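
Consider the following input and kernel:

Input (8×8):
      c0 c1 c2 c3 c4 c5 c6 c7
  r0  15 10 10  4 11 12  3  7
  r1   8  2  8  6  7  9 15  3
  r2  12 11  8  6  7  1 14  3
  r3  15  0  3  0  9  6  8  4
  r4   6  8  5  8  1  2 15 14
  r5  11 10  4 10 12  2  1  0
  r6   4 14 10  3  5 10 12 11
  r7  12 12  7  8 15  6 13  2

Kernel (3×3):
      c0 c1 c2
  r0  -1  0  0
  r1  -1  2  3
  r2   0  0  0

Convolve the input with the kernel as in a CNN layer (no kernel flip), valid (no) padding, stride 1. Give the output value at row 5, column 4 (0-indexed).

39

The receptive field on the input at this output position is [12 2 1 / 5 10 12 / 15 6 13]. Elementwise product with the kernel and sum: 12·-1 + 5·-1 + 10·2 + 12·3.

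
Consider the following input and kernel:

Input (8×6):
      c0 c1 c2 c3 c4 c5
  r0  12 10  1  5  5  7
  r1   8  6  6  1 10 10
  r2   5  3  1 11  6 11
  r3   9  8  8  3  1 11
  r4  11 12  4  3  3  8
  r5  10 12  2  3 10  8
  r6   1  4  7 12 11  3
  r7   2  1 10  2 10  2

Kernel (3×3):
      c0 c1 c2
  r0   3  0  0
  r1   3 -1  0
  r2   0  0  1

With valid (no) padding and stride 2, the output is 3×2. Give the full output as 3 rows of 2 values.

Output[0,0]: The receptive field on the input at this output position is [12 10 1 / 8 6 6 / 5 3 1]. Elementwise product with the kernel and sum: 12·3 + 8·3 + 6·-1 + 1·1.
Output[0,1]: The receptive field on the input at this output position is [1 5 5 / 6 1 10 / 1 11 6]. Elementwise product with the kernel and sum: 1·3 + 6·3 + 1·-1 + 6·1.

55 26
38 27
58 26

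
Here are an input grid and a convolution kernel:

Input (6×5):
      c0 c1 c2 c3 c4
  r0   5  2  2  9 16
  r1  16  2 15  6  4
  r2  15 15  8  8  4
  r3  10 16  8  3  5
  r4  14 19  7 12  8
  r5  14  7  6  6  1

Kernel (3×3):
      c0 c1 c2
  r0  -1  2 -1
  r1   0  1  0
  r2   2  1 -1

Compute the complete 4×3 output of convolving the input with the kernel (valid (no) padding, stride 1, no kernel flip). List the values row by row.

Output[0,0]: The receptive field on the input at this output position is [5 2 2 / 16 2 15 / 15 15 8]. Elementwise product with the kernel and sum: 5·-1 + 2·2 + 2·-1 + 2·1 + 15·2 + 15·1 + 8·-1.
Output[0,1]: The receptive field on the input at this output position is [2 2 9 / 2 15 6 / 15 8 8]. Elementwise product with the kernel and sum: 2·-1 + 2·2 + 9·-1 + 15·1 + 15·2 + 8·1 + 8·-1.

36 38 26
16 67 15
63 34 25
62 18 22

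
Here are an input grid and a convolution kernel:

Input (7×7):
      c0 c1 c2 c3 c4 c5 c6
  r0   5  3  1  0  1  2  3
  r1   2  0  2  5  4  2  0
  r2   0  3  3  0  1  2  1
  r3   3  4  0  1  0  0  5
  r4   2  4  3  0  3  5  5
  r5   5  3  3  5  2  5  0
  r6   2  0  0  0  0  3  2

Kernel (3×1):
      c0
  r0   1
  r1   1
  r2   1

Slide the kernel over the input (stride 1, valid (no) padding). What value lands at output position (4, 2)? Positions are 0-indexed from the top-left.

6

The receptive field on the input at this output position is [3 / 3 / 0]. Elementwise product with the kernel and sum: 3·1 + 3·1 + 0·1.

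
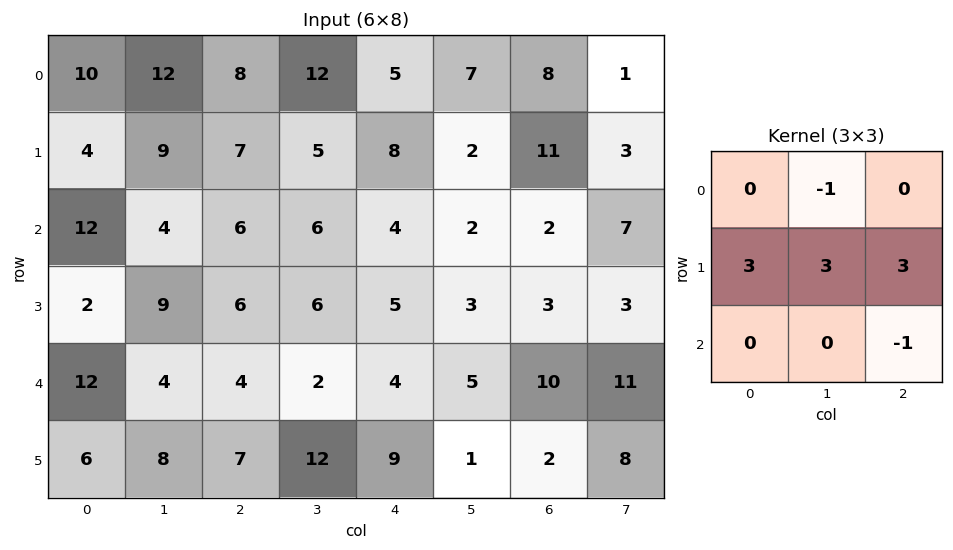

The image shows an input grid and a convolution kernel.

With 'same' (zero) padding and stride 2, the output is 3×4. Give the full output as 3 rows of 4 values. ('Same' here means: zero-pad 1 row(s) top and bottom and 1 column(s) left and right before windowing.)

Output[0,0]: The receptive field on the zero-padded input at this output position is [0 0 0 / 0 10 12 / 0 4 9]. Elementwise product with the kernel and sum: 0·-1 + 0·3 + 10·3 + 12·3 + 9·-1.

57 91 70 45
35 35 25 19
38 12 27 67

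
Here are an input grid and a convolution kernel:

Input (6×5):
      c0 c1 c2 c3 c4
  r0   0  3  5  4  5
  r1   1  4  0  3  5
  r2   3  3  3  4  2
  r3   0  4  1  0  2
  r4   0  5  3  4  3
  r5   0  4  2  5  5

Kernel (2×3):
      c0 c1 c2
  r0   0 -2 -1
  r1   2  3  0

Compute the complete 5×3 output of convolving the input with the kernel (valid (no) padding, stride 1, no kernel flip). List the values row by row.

Output[0,0]: The receptive field on the input at this output position is [0 3 5 / 1 4 0]. Elementwise product with the kernel and sum: 3·-2 + 5·-1 + 1·2 + 4·3.

3 -6 -4
7 12 7
3 1 -8
6 17 16
-1 4 8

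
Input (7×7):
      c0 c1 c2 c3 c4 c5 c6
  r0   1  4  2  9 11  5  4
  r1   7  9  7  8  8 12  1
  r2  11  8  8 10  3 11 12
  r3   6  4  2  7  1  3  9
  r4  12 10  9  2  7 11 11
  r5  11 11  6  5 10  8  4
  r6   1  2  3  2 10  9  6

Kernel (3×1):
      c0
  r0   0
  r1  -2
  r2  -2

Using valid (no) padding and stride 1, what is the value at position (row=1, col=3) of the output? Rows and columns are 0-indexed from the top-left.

The receptive field on the input at this output position is [8 / 10 / 7]. Elementwise product with the kernel and sum: 10·-2 + 7·-2.

-34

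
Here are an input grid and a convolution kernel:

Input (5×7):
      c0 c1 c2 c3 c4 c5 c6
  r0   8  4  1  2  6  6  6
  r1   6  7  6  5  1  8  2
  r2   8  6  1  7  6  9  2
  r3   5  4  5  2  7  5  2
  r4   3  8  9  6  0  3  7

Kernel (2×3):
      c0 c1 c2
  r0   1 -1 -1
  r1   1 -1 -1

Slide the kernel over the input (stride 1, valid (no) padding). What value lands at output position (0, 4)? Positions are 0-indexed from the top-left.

The receptive field on the input at this output position is [6 6 6 / 1 8 2]. Elementwise product with the kernel and sum: 6·1 + 6·-1 + 6·-1 + 1·1 + 8·-1 + 2·-1.

-15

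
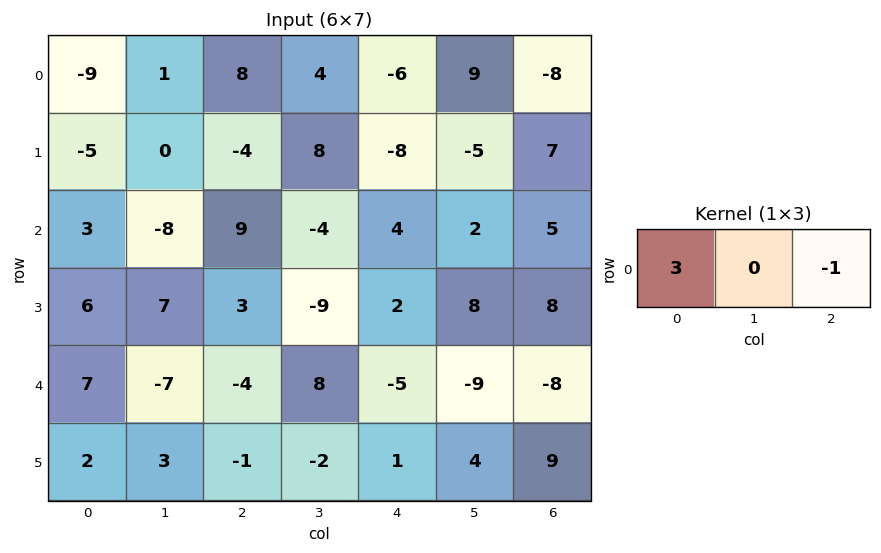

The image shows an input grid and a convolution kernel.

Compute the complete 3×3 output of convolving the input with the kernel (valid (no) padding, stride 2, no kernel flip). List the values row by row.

Output[0,0]: The receptive field on the input at this output position is [-9 1 8]. Elementwise product with the kernel and sum: -9·3 + 8·-1.

-35 30 -10
0 23 7
25 -7 -7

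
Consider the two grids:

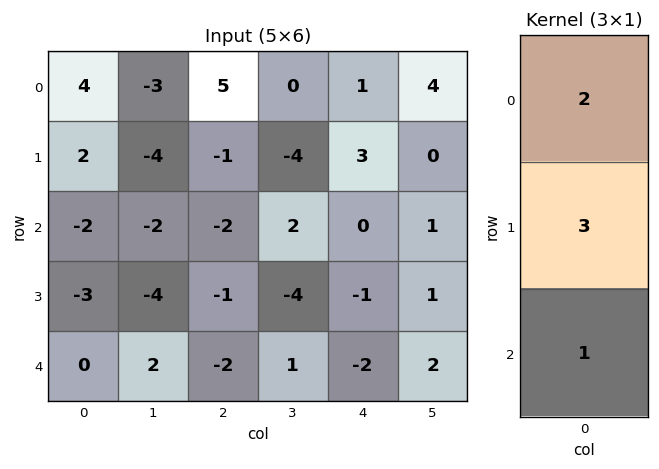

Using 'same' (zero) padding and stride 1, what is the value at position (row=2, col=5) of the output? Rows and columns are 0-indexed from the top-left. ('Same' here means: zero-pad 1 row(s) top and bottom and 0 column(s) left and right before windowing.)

The receptive field on the zero-padded input at this output position is [0 / 1 / 1]. Elementwise product with the kernel and sum: 0·2 + 1·3 + 1·1.

4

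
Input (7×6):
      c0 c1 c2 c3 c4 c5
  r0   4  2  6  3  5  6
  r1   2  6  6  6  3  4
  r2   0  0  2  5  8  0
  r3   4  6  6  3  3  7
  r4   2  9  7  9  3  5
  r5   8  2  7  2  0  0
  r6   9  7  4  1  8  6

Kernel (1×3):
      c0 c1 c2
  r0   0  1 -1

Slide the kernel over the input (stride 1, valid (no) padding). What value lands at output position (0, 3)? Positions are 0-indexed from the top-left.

-1

The receptive field on the input at this output position is [3 5 6]. Elementwise product with the kernel and sum: 5·1 + 6·-1.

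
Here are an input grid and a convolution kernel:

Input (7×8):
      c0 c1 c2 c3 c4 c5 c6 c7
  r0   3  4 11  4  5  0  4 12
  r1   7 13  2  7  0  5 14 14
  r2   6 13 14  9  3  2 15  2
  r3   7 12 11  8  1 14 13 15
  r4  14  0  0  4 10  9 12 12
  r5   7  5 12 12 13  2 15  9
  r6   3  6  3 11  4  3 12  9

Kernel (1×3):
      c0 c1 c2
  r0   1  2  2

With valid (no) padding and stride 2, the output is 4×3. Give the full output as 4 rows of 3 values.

33 29 13
60 38 37
14 28 52
21 33 34

Output[0,0]: The receptive field on the input at this output position is [3 4 11]. Elementwise product with the kernel and sum: 3·1 + 4·2 + 11·2.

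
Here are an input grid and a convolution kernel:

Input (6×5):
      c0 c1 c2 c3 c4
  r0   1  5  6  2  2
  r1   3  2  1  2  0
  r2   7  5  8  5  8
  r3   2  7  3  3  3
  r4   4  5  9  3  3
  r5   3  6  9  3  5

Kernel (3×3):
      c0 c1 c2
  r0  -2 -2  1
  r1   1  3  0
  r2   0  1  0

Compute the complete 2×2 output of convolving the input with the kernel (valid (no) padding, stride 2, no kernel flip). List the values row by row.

8 -2
12 -3

Output[0,0]: The receptive field on the input at this output position is [1 5 6 / 3 2 1 / 7 5 8]. Elementwise product with the kernel and sum: 1·-2 + 5·-2 + 6·1 + 3·1 + 2·3 + 5·1.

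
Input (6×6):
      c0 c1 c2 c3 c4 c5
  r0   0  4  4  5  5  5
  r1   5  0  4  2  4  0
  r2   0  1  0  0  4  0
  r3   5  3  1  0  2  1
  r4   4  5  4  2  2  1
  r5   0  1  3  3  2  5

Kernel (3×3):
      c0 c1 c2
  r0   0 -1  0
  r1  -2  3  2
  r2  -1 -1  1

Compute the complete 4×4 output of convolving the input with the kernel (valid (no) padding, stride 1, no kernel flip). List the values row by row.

Output[0,0]: The receptive field on the input at this output position is [0 4 4 / 5 0 4 / 0 1 0]. Elementwise product with the kernel and sum: 4·-1 + 5·-2 + 0·3 + 4·2 + 0·-1 + 1·-1 + 0·1.

-7 11 5 -1
-4 -10 7 7
-5 -10 -2 1
14 4 -2 2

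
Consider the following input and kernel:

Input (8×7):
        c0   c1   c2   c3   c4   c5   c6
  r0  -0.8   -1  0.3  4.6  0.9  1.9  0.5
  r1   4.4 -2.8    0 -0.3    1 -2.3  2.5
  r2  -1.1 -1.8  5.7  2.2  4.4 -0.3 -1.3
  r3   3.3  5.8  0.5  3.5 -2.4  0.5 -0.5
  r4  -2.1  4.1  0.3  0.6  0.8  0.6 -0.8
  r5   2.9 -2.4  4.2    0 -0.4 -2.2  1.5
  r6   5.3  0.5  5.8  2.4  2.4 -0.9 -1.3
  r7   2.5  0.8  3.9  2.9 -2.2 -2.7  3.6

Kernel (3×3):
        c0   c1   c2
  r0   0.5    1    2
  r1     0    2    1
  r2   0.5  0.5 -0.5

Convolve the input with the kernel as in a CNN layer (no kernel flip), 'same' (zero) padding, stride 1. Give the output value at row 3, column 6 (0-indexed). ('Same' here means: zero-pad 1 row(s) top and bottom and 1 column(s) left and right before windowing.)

-2.55

The receptive field on the zero-padded input at this output position is [-0.3 -1.3 0 / 0.5 -0.5 0 / 0.6 -0.8 0]. Elementwise product with the kernel and sum: -0.3·0.5 + -1.3·1 + 0·2 + -0.5·2 + 0·1 + 0.6·0.5 + -0.8·0.5 + 0·-0.5.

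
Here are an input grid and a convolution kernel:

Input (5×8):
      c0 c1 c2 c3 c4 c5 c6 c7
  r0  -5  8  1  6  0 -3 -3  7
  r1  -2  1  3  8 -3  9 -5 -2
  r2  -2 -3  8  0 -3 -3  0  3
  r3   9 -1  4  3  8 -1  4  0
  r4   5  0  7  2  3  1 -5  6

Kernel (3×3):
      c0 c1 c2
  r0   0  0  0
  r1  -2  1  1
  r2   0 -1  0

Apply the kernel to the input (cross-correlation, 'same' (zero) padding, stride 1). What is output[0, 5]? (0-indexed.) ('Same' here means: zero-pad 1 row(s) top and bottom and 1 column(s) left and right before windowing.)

The receptive field on the zero-padded input at this output position is [0 0 0 / 0 -3 -3 / -3 9 -5]. Elementwise product with the kernel and sum: 0·-2 + -3·1 + -3·1 + 9·-1.

-15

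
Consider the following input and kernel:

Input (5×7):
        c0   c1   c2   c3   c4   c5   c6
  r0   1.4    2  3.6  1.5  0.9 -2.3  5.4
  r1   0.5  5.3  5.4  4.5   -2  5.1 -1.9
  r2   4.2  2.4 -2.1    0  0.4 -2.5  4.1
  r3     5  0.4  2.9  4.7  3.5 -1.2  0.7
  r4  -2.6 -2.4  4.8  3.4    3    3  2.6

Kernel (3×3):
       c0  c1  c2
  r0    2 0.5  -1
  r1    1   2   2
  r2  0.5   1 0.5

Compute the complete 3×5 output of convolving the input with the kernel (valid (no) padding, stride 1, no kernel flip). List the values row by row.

Output[0,0]: The receptive field on the input at this output position is [1.4 2 3.6 / 0.5 5.3 5.4 / 4.2 2.4 -2.1]. Elementwise product with the kernel and sum: 1.4·2 + 2·0.5 + 3.6·-1 + 0.5·1 + 5.3·2 + 5.4·2 + 4.2·0.5 + 2.4·1 + -2.1·0.5.
Output[0,1]: The receptive field on the input at this output position is [2 3.6 1.5 / 5.3 5.4 4.5 / 2.4 -2.1 0]. Elementwise product with the kernel and sum: 2·2 + 3.6·0.5 + 1.5·-1 + 5.3·1 + 5.4·2 + 4.5·2 + 2.4·0.5 + -2.1·1 + 0·0.5.

25.55 28.5 16.6 15.6 -0.6
7.4 12.45 21.65 3.95 4.95
22 24.65 22 18.2 3.75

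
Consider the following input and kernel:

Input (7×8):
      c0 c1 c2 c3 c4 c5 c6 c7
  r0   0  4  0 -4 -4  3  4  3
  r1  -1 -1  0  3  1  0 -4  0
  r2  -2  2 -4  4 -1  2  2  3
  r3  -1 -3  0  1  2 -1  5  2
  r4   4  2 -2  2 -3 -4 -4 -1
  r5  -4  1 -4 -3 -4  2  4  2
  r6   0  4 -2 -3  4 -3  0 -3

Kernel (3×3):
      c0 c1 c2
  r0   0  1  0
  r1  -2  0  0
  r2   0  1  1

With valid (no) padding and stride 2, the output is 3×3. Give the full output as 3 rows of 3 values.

Output[0,0]: The receptive field on the input at this output position is [0 4 0 / -1 -1 0 / -2 2 -4]. Elementwise product with the kernel and sum: 4·1 + -1·-2 + 2·1 + -4·1.
Output[0,1]: The receptive field on the input at this output position is [0 -4 -4 / 0 3 1 / -4 4 -1]. Elementwise product with the kernel and sum: -4·1 + 0·-2 + 4·1 + -1·1.

4 -1 5
4 3 -10
12 11 1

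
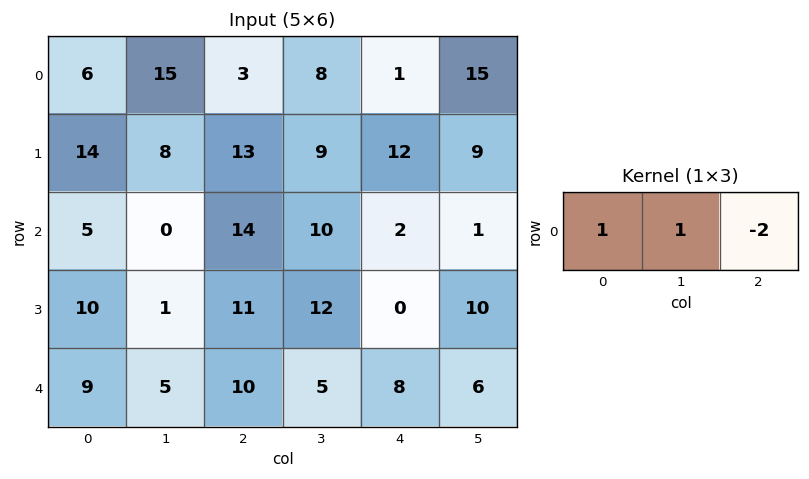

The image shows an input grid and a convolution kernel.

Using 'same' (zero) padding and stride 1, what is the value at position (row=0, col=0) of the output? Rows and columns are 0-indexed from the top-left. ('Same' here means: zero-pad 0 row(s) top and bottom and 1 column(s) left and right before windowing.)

-24

The receptive field on the zero-padded input at this output position is [0 6 15]. Elementwise product with the kernel and sum: 0·1 + 6·1 + 15·-2.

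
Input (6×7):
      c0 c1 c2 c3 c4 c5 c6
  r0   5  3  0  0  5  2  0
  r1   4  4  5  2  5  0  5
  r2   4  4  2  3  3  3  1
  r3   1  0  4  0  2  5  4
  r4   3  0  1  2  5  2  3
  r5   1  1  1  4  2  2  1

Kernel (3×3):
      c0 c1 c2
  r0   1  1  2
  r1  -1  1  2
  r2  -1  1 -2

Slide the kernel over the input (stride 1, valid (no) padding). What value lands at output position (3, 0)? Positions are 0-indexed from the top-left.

The receptive field on the input at this output position is [1 0 4 / 3 0 1 / 1 1 1]. Elementwise product with the kernel and sum: 1·1 + 0·1 + 4·2 + 3·-1 + 0·1 + 1·2 + 1·-1 + 1·1 + 1·-2.

6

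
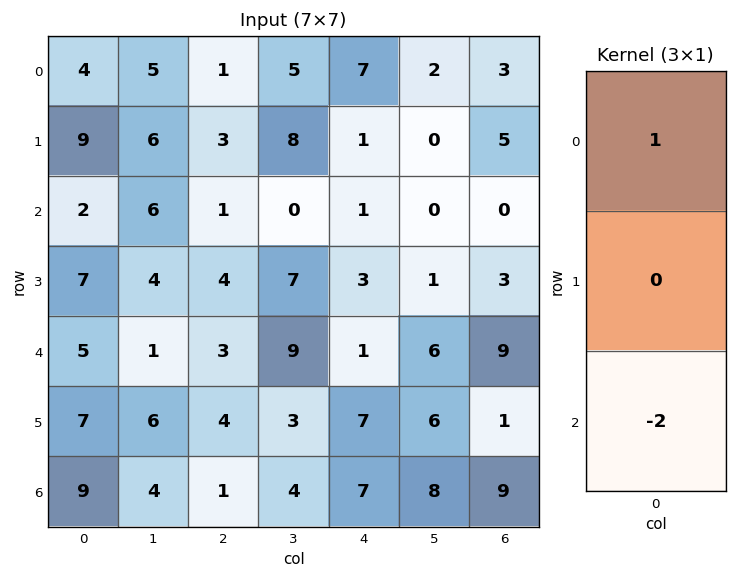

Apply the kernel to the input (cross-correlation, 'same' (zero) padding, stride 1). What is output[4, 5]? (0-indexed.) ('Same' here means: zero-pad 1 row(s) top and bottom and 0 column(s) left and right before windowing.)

The receptive field on the zero-padded input at this output position is [1 / 6 / 6]. Elementwise product with the kernel and sum: 1·1 + 6·-2.

-11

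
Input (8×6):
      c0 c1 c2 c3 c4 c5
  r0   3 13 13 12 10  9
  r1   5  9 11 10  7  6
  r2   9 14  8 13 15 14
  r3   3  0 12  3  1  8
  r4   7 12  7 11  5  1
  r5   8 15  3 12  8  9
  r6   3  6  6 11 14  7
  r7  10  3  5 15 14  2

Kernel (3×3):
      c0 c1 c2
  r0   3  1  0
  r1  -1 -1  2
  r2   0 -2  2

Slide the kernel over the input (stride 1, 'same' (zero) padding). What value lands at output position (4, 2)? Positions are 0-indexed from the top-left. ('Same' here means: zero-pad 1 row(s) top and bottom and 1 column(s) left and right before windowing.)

33

The receptive field on the zero-padded input at this output position is [0 12 3 / 12 7 11 / 15 3 12]. Elementwise product with the kernel and sum: 0·3 + 12·1 + 12·-1 + 7·-1 + 11·2 + 3·-2 + 12·2.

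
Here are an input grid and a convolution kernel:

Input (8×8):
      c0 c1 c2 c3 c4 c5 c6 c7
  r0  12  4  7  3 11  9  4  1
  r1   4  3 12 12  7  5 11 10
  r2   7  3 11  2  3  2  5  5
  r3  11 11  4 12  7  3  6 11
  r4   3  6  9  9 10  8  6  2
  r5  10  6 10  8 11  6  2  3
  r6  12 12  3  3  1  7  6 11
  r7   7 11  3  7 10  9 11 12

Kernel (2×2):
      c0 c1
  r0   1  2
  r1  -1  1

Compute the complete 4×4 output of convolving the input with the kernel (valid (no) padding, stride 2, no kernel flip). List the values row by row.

Output[0,0]: The receptive field on the input at this output position is [12 4 / 4 3]. Elementwise product with the kernel and sum: 12·1 + 4·2 + 4·-1 + 3·1.

19 13 27 5
13 23 3 20
11 25 21 11
40 13 14 29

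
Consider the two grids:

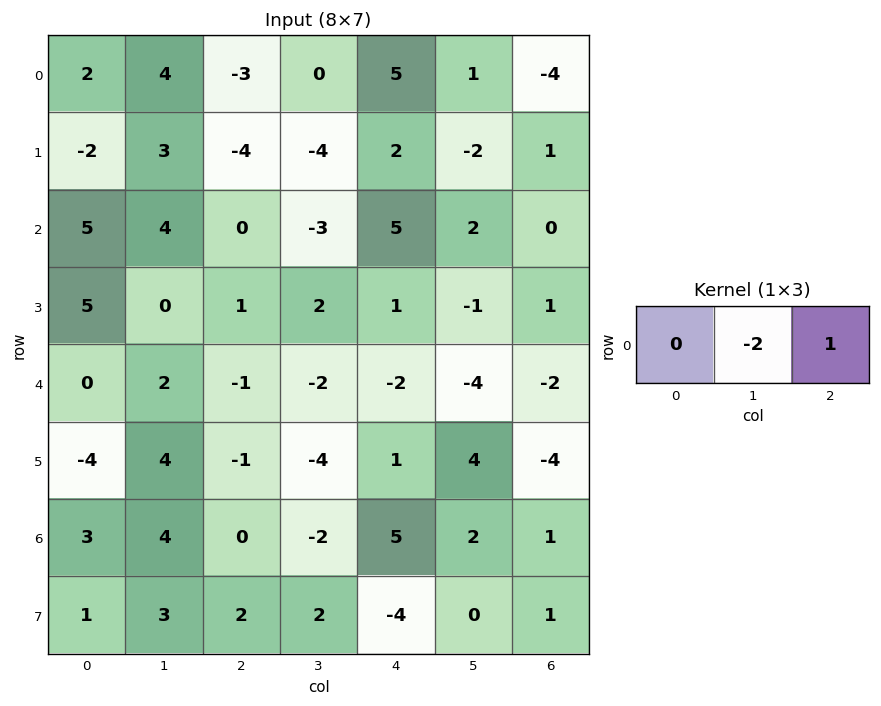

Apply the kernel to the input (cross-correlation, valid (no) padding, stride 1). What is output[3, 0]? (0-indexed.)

1

The receptive field on the input at this output position is [5 0 1]. Elementwise product with the kernel and sum: 0·-2 + 1·1.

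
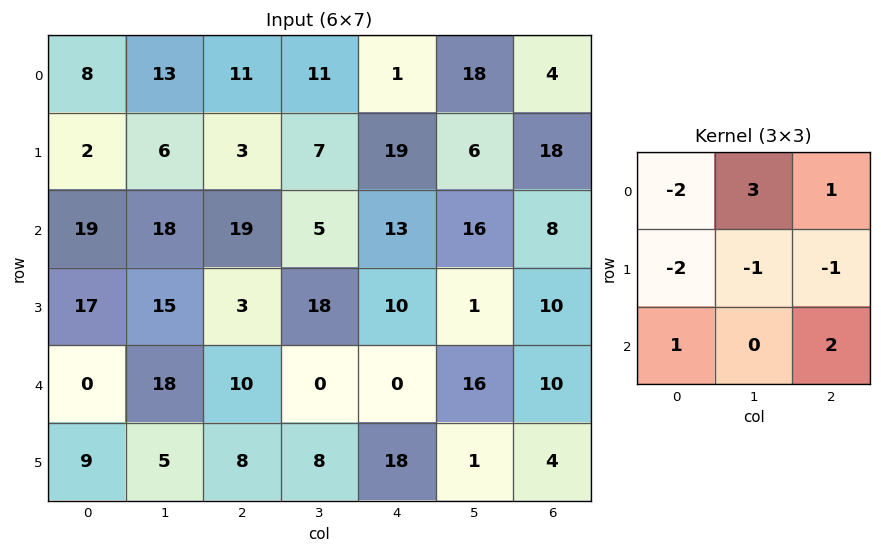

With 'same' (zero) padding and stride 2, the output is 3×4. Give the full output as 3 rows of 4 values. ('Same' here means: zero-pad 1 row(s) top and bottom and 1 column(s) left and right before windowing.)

Output[0,0]: The receptive field on the zero-padded input at this output position is [0 0 0 / 0 8 13 / 0 2 6]. Elementwise product with the kernel and sum: 0·-2 + 0·3 + 0·1 + 0·-2 + 8·-1 + 13·-1 + 0·1 + 6·2.
Output[0,1]: The receptive field on the zero-padded input at this output position is [0 0 0 / 13 11 11 / 6 3 7]. Elementwise product with the kernel and sum: 0·-2 + 0·3 + 0·1 + 13·-2 + 11·-1 + 11·-1 + 6·1 + 7·2.

-9 -28 -22 -34
5 -5 30 3
58 -28 -11 -13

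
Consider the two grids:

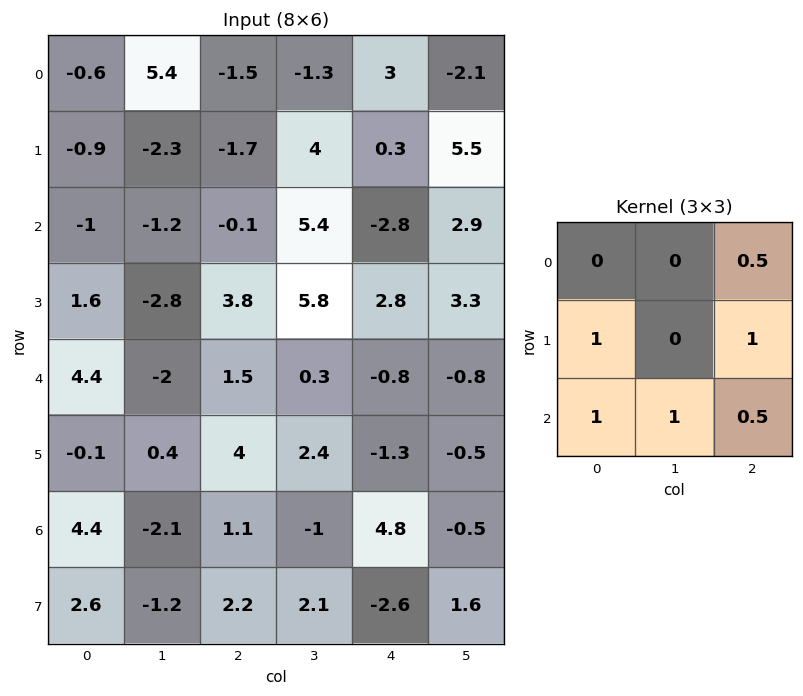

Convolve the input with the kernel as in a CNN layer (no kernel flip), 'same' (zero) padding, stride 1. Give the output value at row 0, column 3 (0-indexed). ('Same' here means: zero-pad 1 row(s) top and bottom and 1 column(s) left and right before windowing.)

The receptive field on the zero-padded input at this output position is [0 0 0 / -1.5 -1.3 3 / -1.7 4 0.3]. Elementwise product with the kernel and sum: 0·0.5 + -1.5·1 + 3·1 + -1.7·1 + 4·1 + 0.3·0.5.

3.95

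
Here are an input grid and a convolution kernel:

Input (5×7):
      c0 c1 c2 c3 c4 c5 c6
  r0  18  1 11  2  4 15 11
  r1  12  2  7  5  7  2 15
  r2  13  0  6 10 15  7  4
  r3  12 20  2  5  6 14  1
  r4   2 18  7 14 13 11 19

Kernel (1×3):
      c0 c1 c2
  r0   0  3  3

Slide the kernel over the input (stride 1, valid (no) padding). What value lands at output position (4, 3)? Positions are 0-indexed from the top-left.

The receptive field on the input at this output position is [14 13 11]. Elementwise product with the kernel and sum: 13·3 + 11·3.

72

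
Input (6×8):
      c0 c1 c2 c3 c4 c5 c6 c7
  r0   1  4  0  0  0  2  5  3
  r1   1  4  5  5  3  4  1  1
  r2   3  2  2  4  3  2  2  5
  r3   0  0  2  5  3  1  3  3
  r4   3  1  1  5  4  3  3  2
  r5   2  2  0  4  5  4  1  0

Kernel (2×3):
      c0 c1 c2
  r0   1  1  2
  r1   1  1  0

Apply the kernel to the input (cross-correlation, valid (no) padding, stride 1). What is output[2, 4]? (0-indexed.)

13

The receptive field on the input at this output position is [3 2 2 / 3 1 3]. Elementwise product with the kernel and sum: 3·1 + 2·1 + 2·2 + 3·1 + 1·1.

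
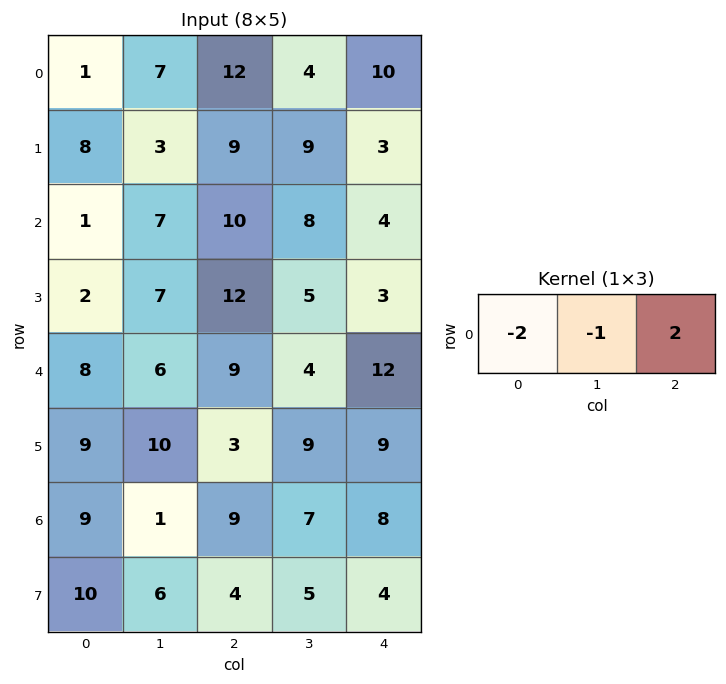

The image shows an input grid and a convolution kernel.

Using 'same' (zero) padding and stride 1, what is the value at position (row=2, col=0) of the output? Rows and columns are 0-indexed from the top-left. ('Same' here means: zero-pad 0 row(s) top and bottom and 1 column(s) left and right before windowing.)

The receptive field on the zero-padded input at this output position is [0 1 7]. Elementwise product with the kernel and sum: 0·-2 + 1·-1 + 7·2.

13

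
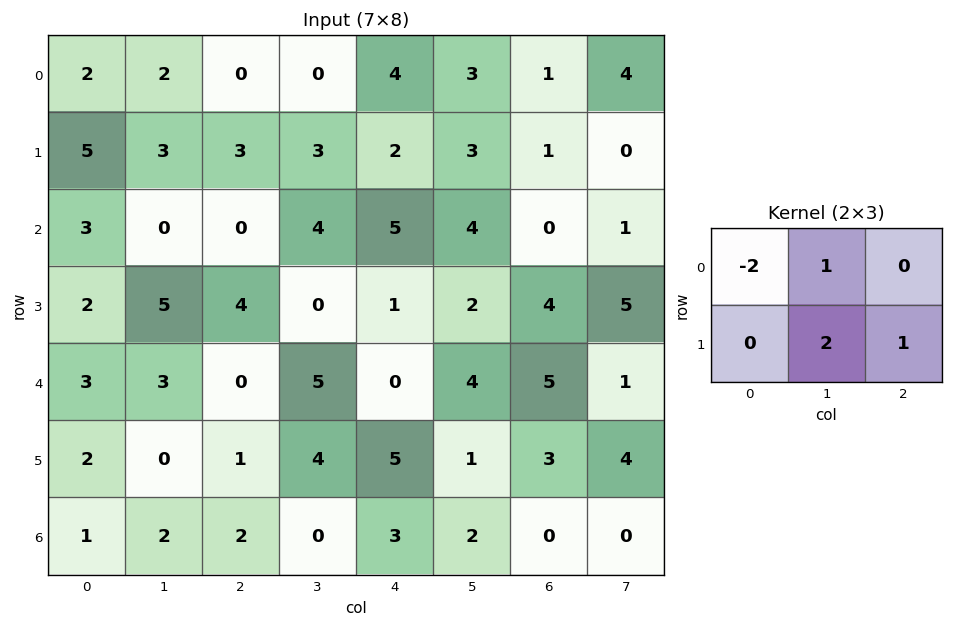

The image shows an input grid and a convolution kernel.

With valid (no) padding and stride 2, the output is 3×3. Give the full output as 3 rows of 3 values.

7 8 2
8 5 2
-2 18 9

Output[0,0]: The receptive field on the input at this output position is [2 2 0 / 5 3 3]. Elementwise product with the kernel and sum: 2·-2 + 2·1 + 3·2 + 3·1.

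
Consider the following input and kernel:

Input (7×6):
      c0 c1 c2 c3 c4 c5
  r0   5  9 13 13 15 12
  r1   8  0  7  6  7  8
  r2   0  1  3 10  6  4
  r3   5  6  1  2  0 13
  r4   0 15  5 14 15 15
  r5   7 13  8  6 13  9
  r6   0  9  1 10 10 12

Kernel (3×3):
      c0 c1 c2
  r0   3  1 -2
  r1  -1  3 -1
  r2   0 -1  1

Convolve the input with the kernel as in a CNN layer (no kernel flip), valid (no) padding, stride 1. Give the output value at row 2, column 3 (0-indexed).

The receptive field on the input at this output position is [10 6 4 / 2 0 13 / 14 15 15]. Elementwise product with the kernel and sum: 10·3 + 6·1 + 4·-2 + 2·-1 + 0·3 + 13·-1 + 15·-1 + 15·1.

13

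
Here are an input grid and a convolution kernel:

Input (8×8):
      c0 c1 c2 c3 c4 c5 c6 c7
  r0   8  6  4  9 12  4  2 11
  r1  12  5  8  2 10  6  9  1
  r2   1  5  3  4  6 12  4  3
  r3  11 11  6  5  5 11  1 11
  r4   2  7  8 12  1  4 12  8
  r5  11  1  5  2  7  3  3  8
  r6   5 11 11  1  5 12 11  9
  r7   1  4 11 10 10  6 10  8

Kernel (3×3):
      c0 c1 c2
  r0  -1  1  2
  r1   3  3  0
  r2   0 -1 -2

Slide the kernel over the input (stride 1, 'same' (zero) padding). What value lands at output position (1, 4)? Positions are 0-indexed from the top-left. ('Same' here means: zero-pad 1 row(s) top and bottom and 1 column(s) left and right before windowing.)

17

The receptive field on the zero-padded input at this output position is [9 12 4 / 2 10 6 / 4 6 12]. Elementwise product with the kernel and sum: 9·-1 + 12·1 + 4·2 + 2·3 + 10·3 + 6·-1 + 12·-2.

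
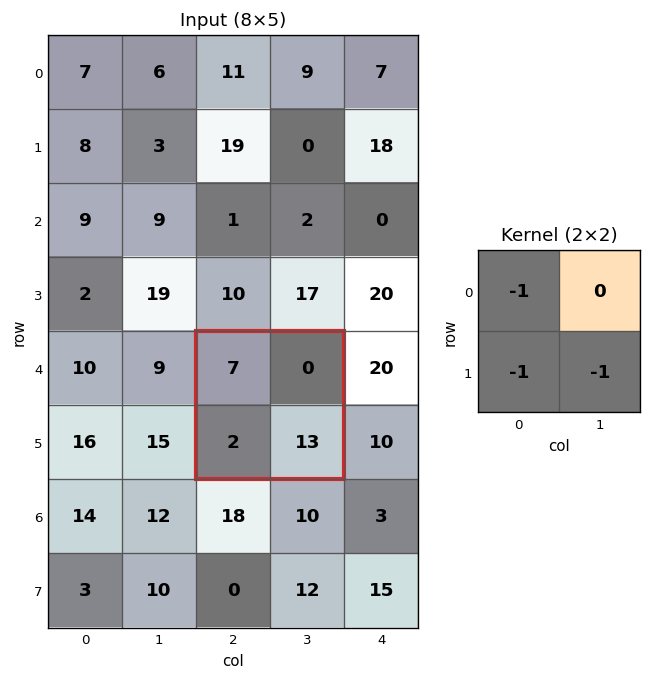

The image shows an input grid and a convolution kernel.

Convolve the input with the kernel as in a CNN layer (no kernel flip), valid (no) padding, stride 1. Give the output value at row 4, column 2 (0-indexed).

The receptive field on the input at this output position is [7 0 / 2 13]. Elementwise product with the kernel and sum: 7·-1 + 2·-1 + 13·-1.

-22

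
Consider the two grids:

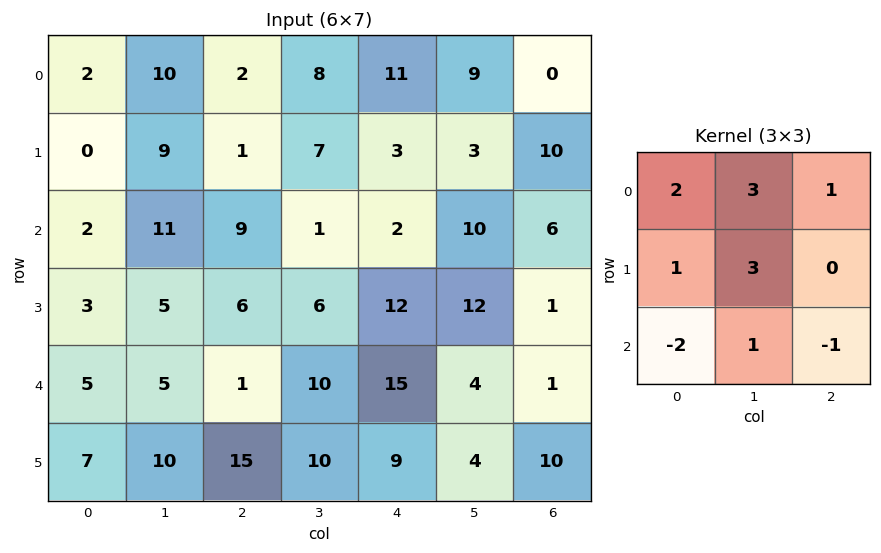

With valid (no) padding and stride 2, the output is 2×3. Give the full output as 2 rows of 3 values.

Output[0,0]: The receptive field on the input at this output position is [2 10 2 / 0 9 1 / 2 11 9]. Elementwise product with the kernel and sum: 2·2 + 10·3 + 2·1 + 0·1 + 9·3 + 2·-2 + 11·1 + 9·-1.
Output[0,1]: The receptive field on the input at this output position is [2 8 11 / 1 7 3 / 9 1 2]. Elementwise product with the kernel and sum: 2·2 + 8·3 + 11·1 + 1·1 + 7·3 + 9·-2 + 1·1 + 2·-1.

61 42 61
58 40 61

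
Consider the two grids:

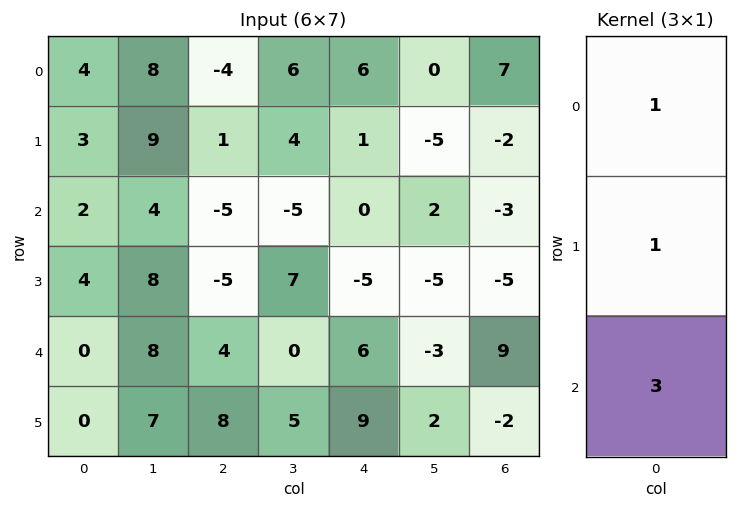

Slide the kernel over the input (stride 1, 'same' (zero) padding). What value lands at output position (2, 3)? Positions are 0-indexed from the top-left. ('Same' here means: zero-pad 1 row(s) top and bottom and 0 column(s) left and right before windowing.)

20

The receptive field on the zero-padded input at this output position is [4 / -5 / 7]. Elementwise product with the kernel and sum: 4·1 + -5·1 + 7·3.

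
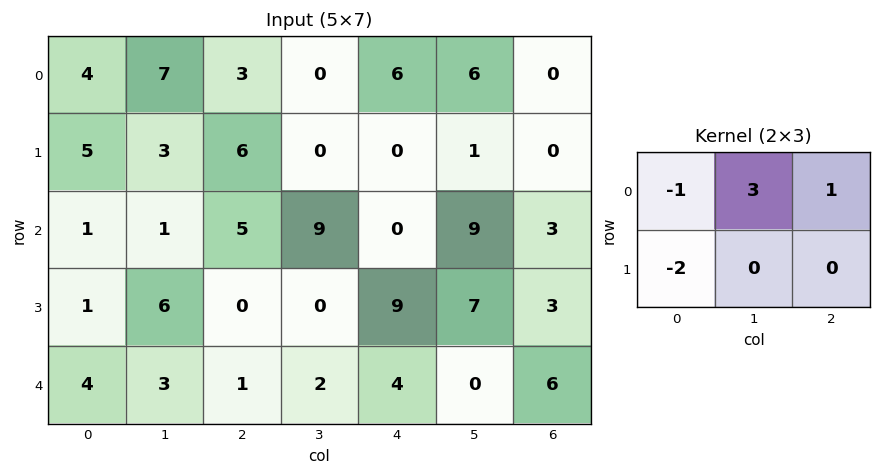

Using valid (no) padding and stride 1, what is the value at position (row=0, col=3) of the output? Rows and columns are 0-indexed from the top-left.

The receptive field on the input at this output position is [0 6 6 / 0 0 1]. Elementwise product with the kernel and sum: 0·-1 + 6·3 + 6·1 + 0·-2.

24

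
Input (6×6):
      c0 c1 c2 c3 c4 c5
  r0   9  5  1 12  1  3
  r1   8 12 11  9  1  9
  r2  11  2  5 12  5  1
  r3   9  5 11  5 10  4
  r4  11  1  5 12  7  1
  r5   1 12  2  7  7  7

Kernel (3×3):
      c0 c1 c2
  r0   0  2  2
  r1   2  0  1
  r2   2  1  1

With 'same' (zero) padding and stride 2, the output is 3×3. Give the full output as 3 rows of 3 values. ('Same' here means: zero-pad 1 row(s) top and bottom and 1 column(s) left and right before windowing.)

Output[0,0]: The receptive field on the zero-padded input at this output position is [0 0 0 / 0 9 5 / 0 8 12]. Elementwise product with the kernel and sum: 0·2 + 0·2 + 0·2 + 5·1 + 0·2 + 8·1 + 12·1.
Output[0,1]: The receptive field on the zero-padded input at this output position is [0 0 0 / 5 1 12 / 12 11 9]. Elementwise product with the kernel and sum: 0·2 + 0·2 + 5·2 + 12·1 + 12·2 + 11·1 + 9·1.

25 66 55
56 82 69
42 79 81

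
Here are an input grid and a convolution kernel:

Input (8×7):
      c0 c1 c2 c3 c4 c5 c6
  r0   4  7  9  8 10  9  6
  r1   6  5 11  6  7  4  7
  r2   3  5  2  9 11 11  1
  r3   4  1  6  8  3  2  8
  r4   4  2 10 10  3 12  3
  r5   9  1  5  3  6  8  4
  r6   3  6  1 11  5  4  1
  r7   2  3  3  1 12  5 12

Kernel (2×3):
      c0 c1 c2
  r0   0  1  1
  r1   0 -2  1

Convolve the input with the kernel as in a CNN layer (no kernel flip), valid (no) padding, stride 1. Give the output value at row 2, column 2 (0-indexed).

The receptive field on the input at this output position is [2 9 11 / 6 8 3]. Elementwise product with the kernel and sum: 9·1 + 11·1 + 8·-2 + 3·1.

7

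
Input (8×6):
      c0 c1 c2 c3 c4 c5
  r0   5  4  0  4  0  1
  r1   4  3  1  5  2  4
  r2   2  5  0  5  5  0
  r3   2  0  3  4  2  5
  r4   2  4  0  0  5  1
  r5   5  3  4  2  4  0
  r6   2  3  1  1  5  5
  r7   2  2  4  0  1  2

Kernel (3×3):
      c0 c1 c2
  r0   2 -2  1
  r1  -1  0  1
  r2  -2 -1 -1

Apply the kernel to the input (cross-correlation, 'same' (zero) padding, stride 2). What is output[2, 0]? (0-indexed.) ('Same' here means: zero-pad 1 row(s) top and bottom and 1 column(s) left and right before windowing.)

-8

The receptive field on the zero-padded input at this output position is [0 2 0 / 0 2 4 / 0 5 3]. Elementwise product with the kernel and sum: 0·2 + 2·-2 + 0·1 + 0·-1 + 4·1 + 0·-2 + 5·-1 + 3·-1.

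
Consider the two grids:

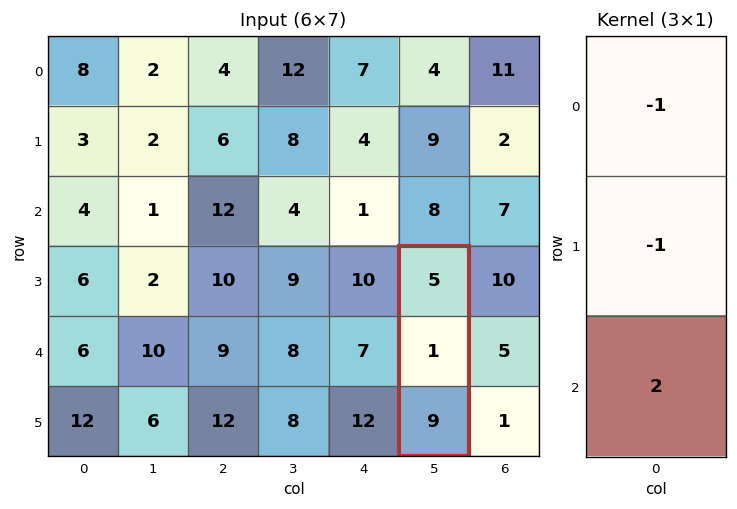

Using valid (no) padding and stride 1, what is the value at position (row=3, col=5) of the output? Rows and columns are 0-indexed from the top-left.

The receptive field on the input at this output position is [5 / 1 / 9]. Elementwise product with the kernel and sum: 5·-1 + 1·-1 + 9·2.

12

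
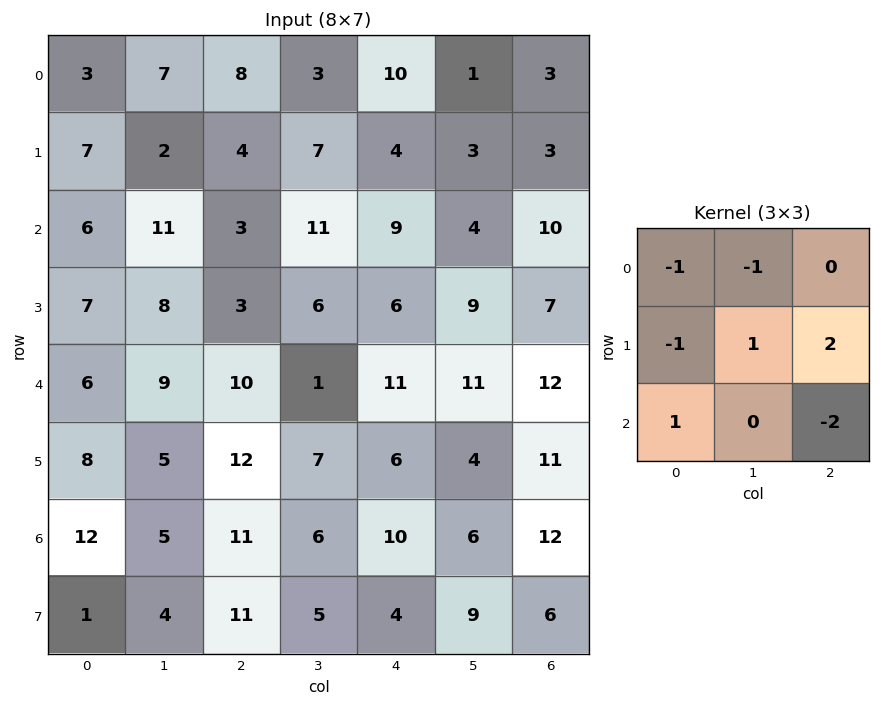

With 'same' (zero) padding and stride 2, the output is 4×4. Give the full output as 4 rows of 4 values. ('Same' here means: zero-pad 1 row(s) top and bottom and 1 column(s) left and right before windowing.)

Output[0,0]: The receptive field on the zero-padded input at this output position is [0 0 0 / 0 3 7 / 0 7 2]. Elementwise product with the kernel and sum: 0·-1 + 0·-1 + 0·-1 + 3·1 + 7·2 + 0·1 + 2·-2.

13 -5 10 5
5 4 -17 9
7 -17 19 -11
6 -5 -10 0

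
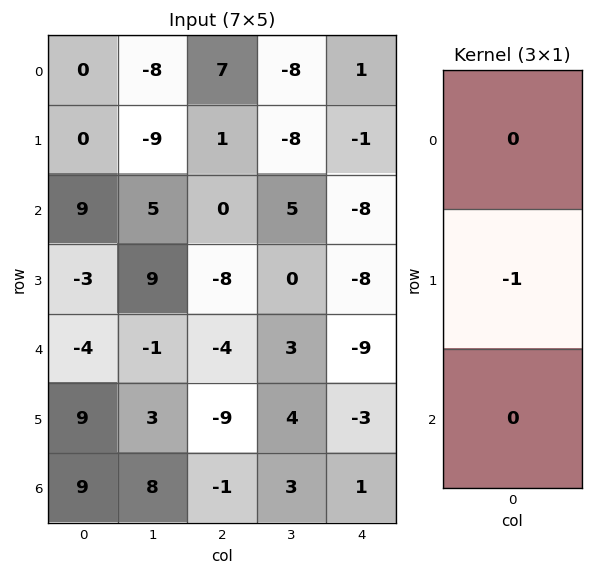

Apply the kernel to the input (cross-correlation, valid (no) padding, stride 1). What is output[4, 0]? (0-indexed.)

-9

The receptive field on the input at this output position is [-4 / 9 / 9]. Elementwise product with the kernel and sum: 9·-1.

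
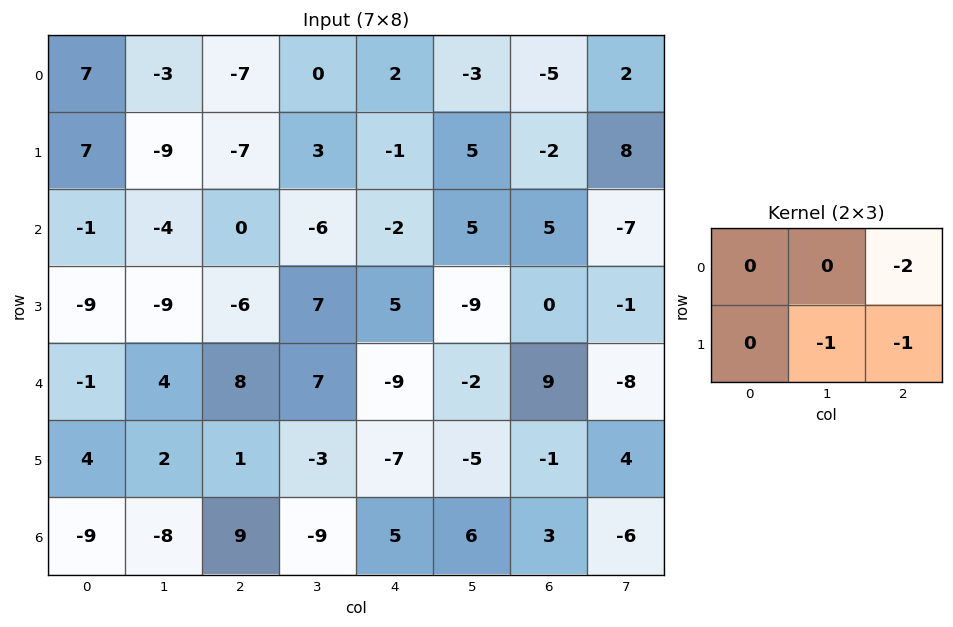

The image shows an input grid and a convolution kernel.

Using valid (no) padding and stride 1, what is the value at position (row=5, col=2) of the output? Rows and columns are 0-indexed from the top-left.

The receptive field on the input at this output position is [1 -3 -7 / 9 -9 5]. Elementwise product with the kernel and sum: -7·-2 + -9·-1 + 5·-1.

18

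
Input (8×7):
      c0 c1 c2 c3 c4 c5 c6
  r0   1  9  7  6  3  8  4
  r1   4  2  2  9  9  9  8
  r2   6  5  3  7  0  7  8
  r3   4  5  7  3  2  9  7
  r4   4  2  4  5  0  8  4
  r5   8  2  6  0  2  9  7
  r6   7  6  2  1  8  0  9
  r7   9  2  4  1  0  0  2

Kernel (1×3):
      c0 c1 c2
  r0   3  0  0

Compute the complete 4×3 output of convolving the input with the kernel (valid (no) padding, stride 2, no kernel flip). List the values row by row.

3 21 9
18 9 0
12 12 0
21 6 24

Output[0,0]: The receptive field on the input at this output position is [1 9 7]. Elementwise product with the kernel and sum: 1·3.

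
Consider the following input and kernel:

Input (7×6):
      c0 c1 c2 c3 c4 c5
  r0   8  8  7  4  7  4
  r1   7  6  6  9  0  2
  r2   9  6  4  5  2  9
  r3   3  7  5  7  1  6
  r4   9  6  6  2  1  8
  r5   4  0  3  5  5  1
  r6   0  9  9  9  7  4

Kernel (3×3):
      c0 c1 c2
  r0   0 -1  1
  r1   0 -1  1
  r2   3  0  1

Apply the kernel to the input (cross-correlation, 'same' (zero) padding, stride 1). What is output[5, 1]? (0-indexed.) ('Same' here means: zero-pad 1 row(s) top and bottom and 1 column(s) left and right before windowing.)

The receptive field on the zero-padded input at this output position is [9 6 6 / 4 0 3 / 0 9 9]. Elementwise product with the kernel and sum: 6·-1 + 6·1 + 0·-1 + 3·1 + 0·3 + 9·1.

12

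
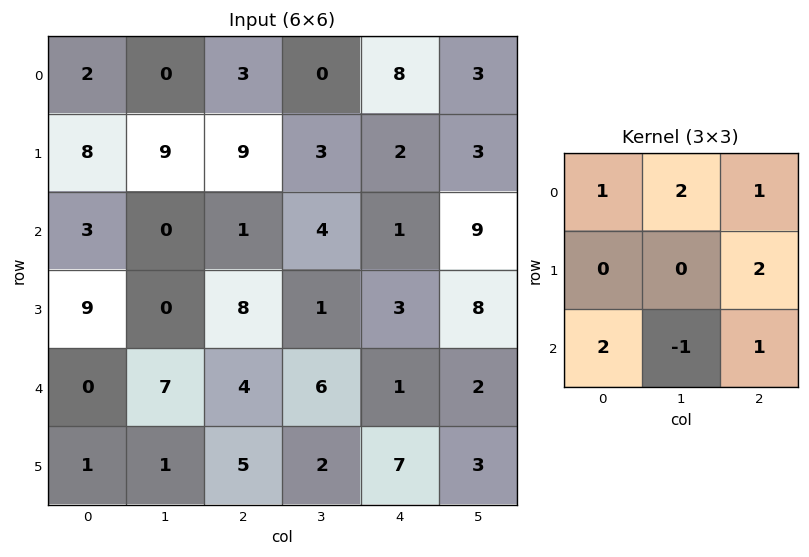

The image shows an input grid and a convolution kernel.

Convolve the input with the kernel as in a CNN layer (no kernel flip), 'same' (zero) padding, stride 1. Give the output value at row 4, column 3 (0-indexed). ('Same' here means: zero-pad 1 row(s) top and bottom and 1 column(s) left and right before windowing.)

The receptive field on the zero-padded input at this output position is [8 1 3 / 4 6 1 / 5 2 7]. Elementwise product with the kernel and sum: 8·1 + 1·2 + 3·1 + 1·2 + 5·2 + 2·-1 + 7·1.

30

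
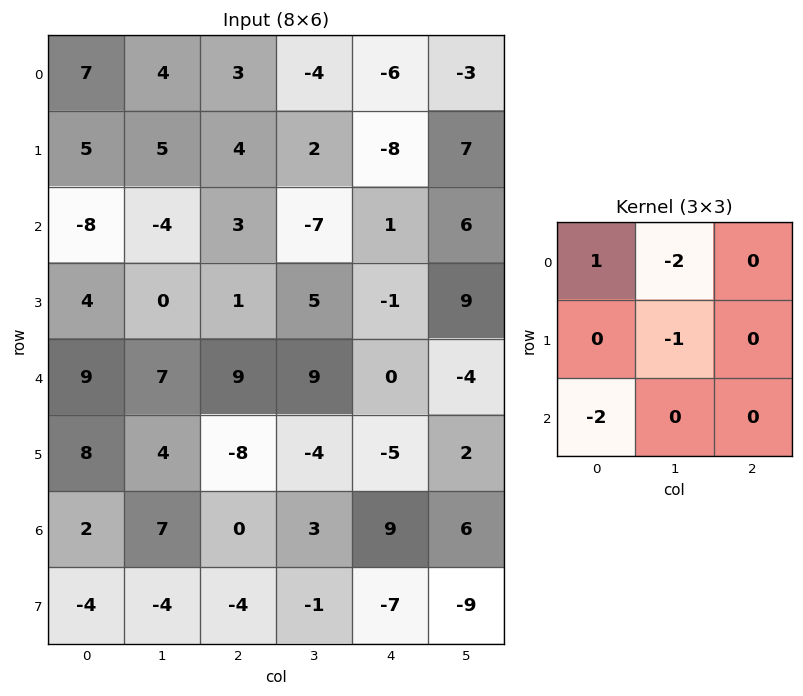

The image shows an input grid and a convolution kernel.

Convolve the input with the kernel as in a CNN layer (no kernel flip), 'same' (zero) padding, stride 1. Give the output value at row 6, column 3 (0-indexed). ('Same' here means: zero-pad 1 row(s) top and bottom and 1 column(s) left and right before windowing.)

The receptive field on the zero-padded input at this output position is [-8 -4 -5 / 0 3 9 / -4 -1 -7]. Elementwise product with the kernel and sum: -8·1 + -4·-2 + 3·-1 + -4·-2.

5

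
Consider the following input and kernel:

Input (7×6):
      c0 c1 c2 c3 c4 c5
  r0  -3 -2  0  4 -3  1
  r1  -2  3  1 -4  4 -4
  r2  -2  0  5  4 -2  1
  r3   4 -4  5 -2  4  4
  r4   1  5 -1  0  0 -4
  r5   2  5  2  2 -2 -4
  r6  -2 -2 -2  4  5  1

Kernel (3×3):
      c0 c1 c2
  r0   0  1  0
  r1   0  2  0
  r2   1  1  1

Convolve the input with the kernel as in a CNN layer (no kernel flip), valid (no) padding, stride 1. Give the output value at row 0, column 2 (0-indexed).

3

The receptive field on the input at this output position is [0 4 -3 / 1 -4 4 / 5 4 -2]. Elementwise product with the kernel and sum: 4·1 + -4·2 + 5·1 + 4·1 + -2·1.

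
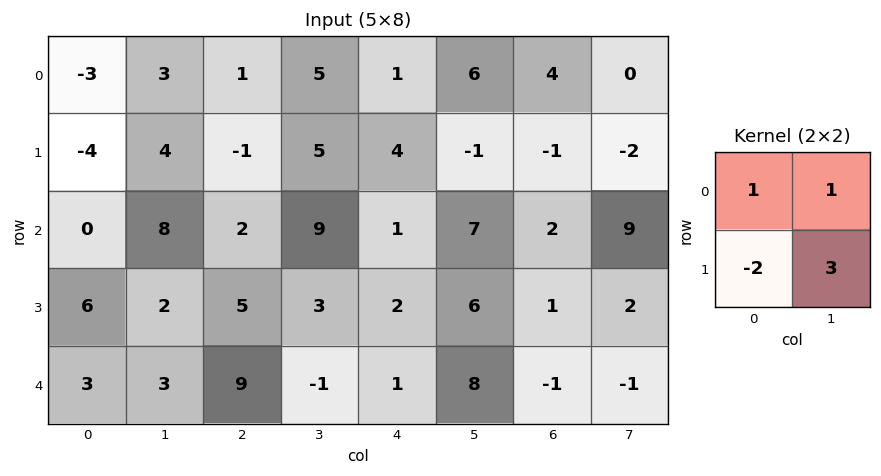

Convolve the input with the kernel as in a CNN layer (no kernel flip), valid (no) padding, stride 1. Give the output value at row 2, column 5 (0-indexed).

The receptive field on the input at this output position is [7 2 / 6 1]. Elementwise product with the kernel and sum: 7·1 + 2·1 + 6·-2 + 1·3.

0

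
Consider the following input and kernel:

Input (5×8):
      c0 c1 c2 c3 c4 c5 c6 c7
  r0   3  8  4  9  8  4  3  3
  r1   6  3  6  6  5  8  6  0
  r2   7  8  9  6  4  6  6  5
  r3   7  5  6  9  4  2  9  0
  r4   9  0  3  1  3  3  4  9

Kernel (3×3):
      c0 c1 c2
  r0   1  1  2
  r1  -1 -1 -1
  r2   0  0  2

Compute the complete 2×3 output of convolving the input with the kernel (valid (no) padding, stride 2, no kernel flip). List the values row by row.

Output[0,0]: The receptive field on the input at this output position is [3 8 4 / 6 3 6 / 7 8 9]. Elementwise product with the kernel and sum: 3·1 + 8·1 + 4·2 + 6·-1 + 3·-1 + 6·-1 + 9·2.

22 20 11
21 10 15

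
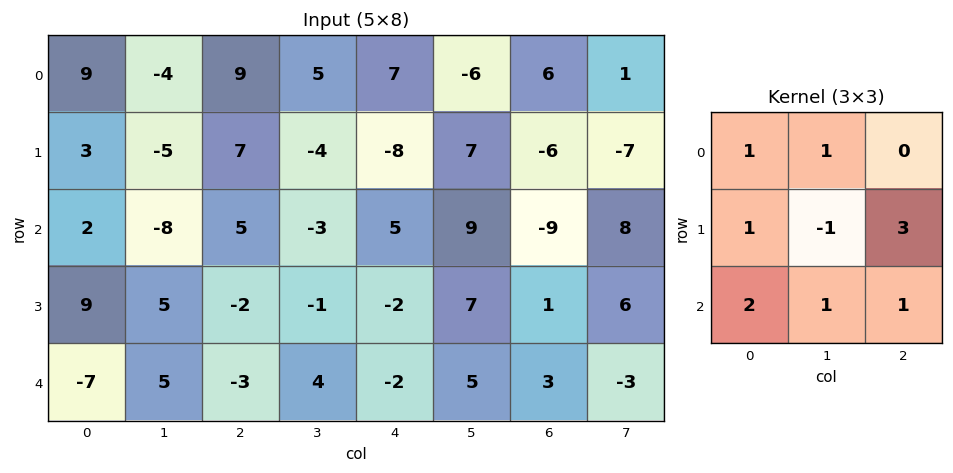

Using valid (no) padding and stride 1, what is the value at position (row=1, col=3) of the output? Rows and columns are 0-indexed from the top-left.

The receptive field on the input at this output position is [-4 -8 7 / -3 5 9 / -1 -2 7]. Elementwise product with the kernel and sum: -4·1 + -8·1 + -3·1 + 5·-1 + 9·3 + -1·2 + -2·1 + 7·1.

10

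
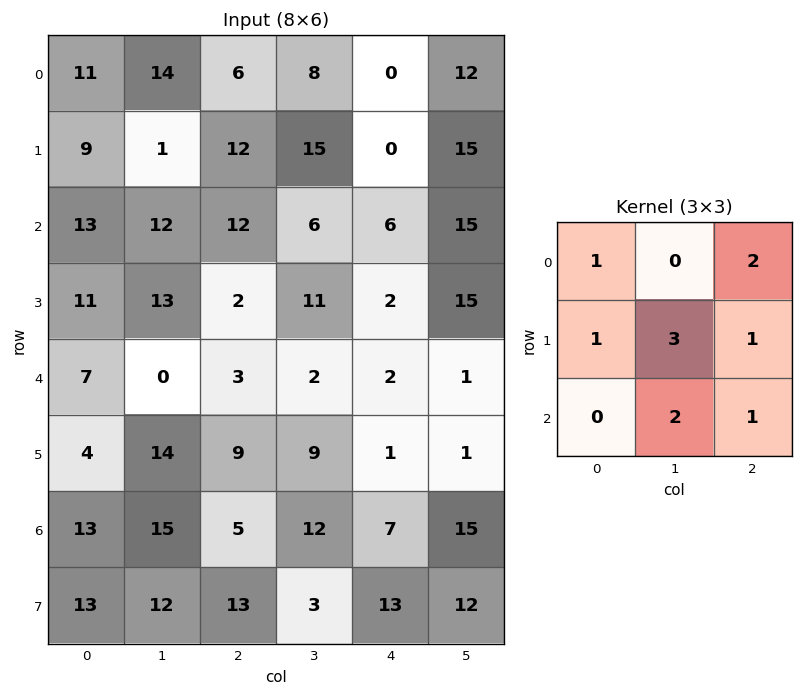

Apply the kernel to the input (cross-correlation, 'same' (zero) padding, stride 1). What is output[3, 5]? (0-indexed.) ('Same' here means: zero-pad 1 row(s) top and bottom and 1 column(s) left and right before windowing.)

The receptive field on the zero-padded input at this output position is [6 15 0 / 2 15 0 / 2 1 0]. Elementwise product with the kernel and sum: 6·1 + 0·2 + 2·1 + 15·3 + 0·1 + 1·2 + 0·1.

55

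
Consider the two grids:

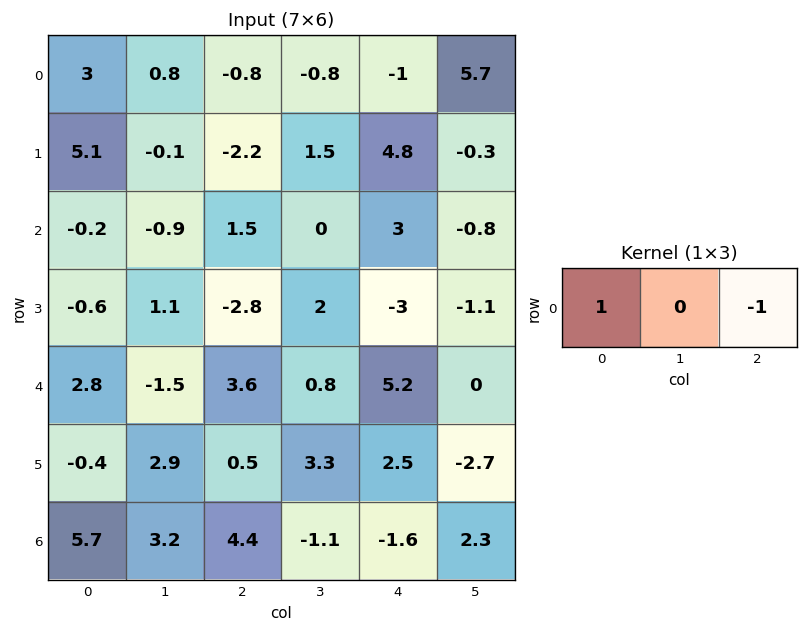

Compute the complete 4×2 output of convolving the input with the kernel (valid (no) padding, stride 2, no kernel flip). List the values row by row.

Output[0,0]: The receptive field on the input at this output position is [3 0.8 -0.8]. Elementwise product with the kernel and sum: 3·1 + -0.8·-1.

3.8 0.2
-1.7 -1.5
-0.8 -1.6
1.3 6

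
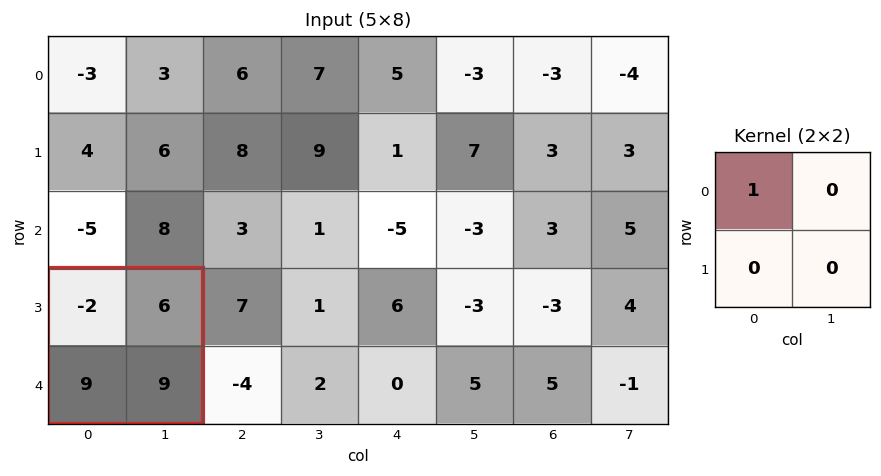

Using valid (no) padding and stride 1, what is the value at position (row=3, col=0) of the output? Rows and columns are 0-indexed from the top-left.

The receptive field on the input at this output position is [-2 6 / 9 9]. Elementwise product with the kernel and sum: -2·1.

-2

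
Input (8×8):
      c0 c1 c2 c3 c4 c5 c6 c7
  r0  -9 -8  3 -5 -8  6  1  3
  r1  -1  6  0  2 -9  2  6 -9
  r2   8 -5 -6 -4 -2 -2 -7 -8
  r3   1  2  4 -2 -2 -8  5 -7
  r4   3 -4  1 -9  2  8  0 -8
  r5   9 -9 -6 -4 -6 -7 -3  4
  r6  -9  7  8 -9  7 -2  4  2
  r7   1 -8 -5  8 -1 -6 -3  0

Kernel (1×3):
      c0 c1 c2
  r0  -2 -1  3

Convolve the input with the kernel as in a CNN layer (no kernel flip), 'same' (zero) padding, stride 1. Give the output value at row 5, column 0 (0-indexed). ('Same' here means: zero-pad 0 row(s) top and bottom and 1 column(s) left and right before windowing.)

-36

The receptive field on the zero-padded input at this output position is [0 9 -9]. Elementwise product with the kernel and sum: 0·-2 + 9·-1 + -9·3.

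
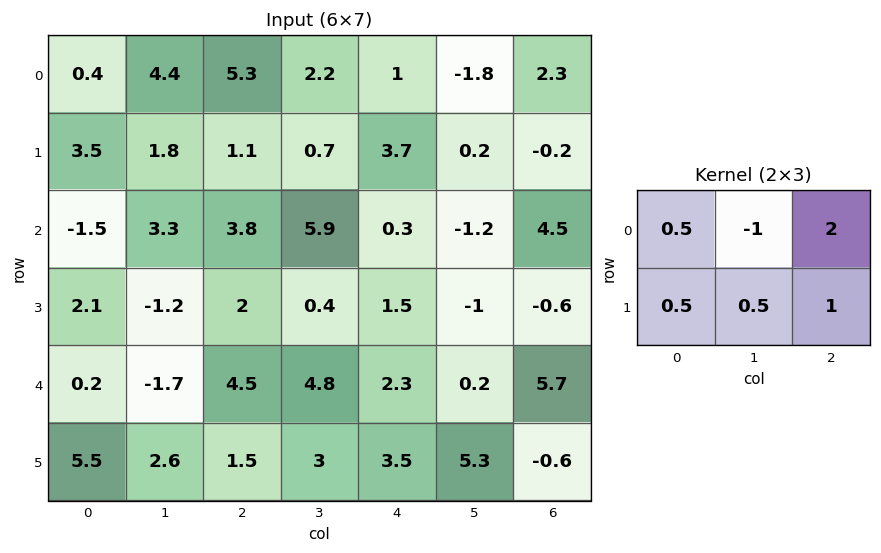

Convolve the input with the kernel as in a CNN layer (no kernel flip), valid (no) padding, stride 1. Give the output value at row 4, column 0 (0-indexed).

16.35

The receptive field on the input at this output position is [0.2 -1.7 4.5 / 5.5 2.6 1.5]. Elementwise product with the kernel and sum: 0.2·0.5 + -1.7·-1 + 4.5·2 + 5.5·0.5 + 2.6·0.5 + 1.5·1.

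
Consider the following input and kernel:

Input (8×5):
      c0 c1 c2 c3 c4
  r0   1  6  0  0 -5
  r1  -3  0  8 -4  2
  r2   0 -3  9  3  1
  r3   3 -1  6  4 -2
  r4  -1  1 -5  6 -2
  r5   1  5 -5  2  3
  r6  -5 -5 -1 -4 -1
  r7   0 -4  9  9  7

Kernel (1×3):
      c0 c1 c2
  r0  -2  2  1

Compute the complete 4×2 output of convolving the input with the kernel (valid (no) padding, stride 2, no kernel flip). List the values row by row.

10 -5
3 -11
-1 20
-1 -7

Output[0,0]: The receptive field on the input at this output position is [1 6 0]. Elementwise product with the kernel and sum: 1·-2 + 6·2 + 0·1.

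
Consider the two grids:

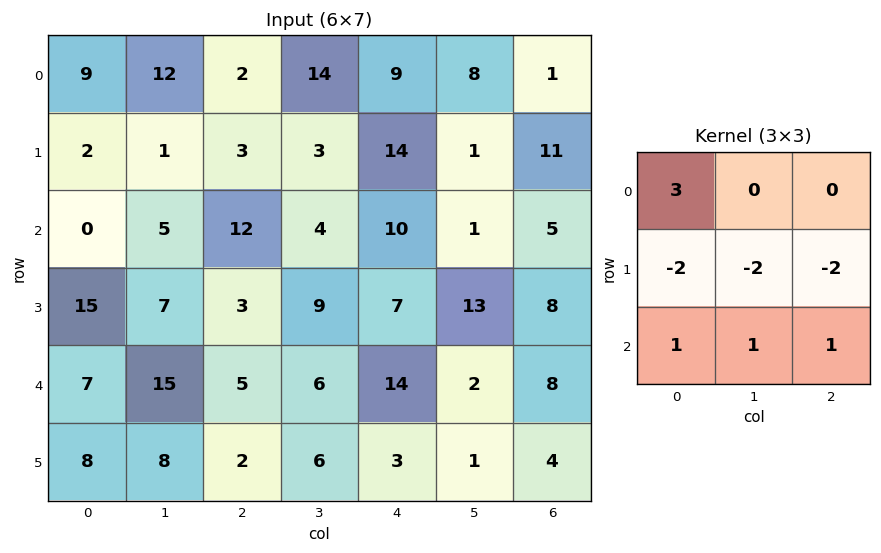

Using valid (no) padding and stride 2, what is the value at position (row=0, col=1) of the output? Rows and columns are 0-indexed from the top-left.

-8

The receptive field on the input at this output position is [2 14 9 / 3 3 14 / 12 4 10]. Elementwise product with the kernel and sum: 2·3 + 3·-2 + 3·-2 + 14·-2 + 12·1 + 4·1 + 10·1.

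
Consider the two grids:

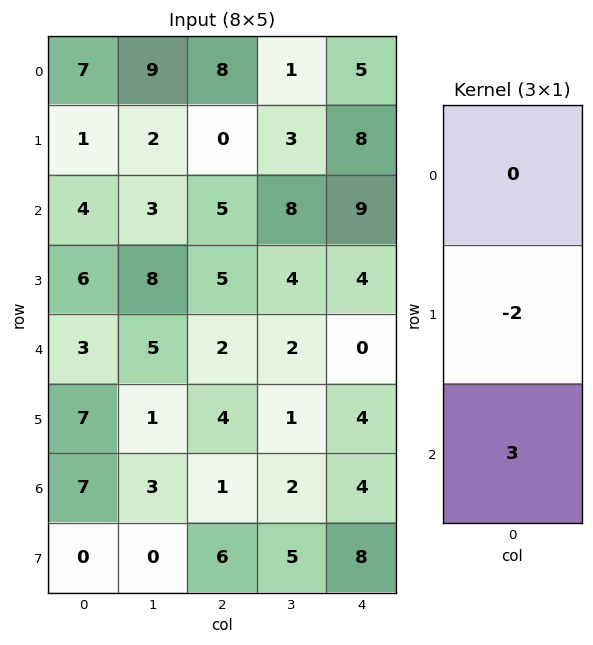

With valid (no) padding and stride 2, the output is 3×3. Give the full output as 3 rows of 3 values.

Output[0,0]: The receptive field on the input at this output position is [7 / 1 / 4]. Elementwise product with the kernel and sum: 1·-2 + 4·3.

10 15 11
-3 -4 -8
7 -5 4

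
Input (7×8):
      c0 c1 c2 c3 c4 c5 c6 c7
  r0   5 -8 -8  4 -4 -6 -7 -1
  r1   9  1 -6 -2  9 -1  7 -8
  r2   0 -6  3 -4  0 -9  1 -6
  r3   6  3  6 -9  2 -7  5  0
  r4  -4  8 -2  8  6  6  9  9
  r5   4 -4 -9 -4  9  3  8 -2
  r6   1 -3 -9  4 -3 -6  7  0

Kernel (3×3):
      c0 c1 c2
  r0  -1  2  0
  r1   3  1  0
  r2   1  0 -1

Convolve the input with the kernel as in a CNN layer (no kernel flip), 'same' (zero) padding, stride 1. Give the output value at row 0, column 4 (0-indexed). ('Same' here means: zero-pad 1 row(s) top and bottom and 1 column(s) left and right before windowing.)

The receptive field on the zero-padded input at this output position is [0 0 0 / 4 -4 -6 / -2 9 -1]. Elementwise product with the kernel and sum: 0·-1 + 0·2 + 4·3 + -4·1 + -2·1 + -1·-1.

7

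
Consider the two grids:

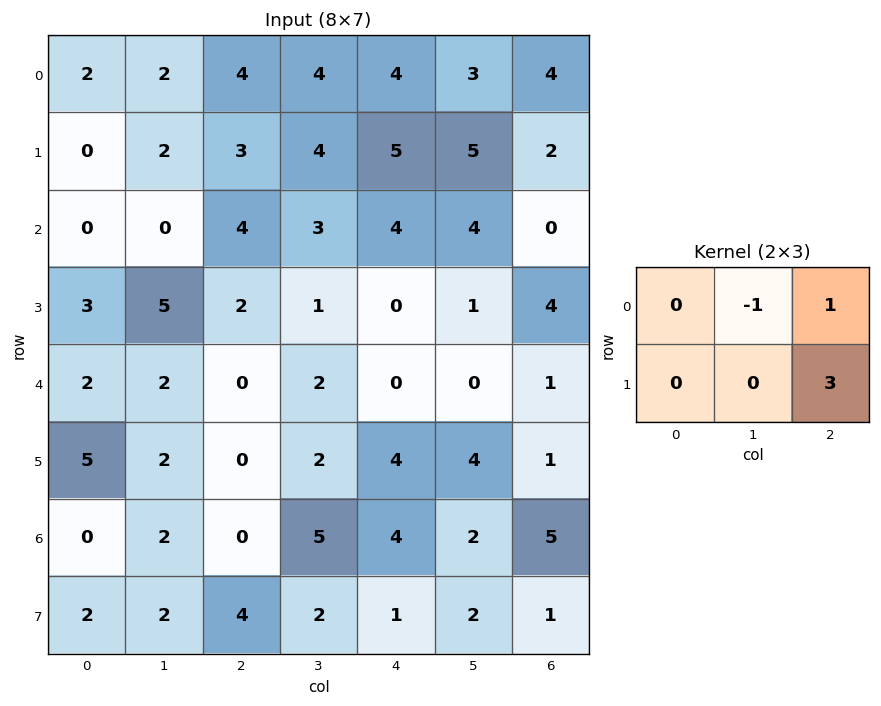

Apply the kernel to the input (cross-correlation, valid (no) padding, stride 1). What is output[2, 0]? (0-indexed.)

The receptive field on the input at this output position is [0 0 4 / 3 5 2]. Elementwise product with the kernel and sum: 0·-1 + 4·1 + 2·3.

10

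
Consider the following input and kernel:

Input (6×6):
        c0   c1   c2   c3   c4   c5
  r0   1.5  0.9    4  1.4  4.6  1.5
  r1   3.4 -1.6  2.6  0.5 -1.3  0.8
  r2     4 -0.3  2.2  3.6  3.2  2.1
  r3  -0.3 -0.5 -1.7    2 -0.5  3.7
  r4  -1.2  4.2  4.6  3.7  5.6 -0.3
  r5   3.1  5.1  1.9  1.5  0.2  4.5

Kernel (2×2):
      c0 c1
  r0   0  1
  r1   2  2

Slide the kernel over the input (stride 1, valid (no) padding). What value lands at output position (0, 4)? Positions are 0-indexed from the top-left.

0.5

The receptive field on the input at this output position is [4.6 1.5 / -1.3 0.8]. Elementwise product with the kernel and sum: 1.5·1 + -1.3·2 + 0.8·2.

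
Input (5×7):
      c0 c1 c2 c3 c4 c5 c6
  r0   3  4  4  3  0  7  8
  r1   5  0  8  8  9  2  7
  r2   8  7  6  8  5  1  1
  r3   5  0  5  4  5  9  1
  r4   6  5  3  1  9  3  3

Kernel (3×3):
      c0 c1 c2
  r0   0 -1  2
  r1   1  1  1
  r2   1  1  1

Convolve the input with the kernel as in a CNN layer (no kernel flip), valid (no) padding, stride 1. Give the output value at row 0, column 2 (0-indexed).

41

The receptive field on the input at this output position is [4 3 0 / 8 8 9 / 6 8 5]. Elementwise product with the kernel and sum: 3·-1 + 0·2 + 8·1 + 8·1 + 9·1 + 6·1 + 8·1 + 5·1.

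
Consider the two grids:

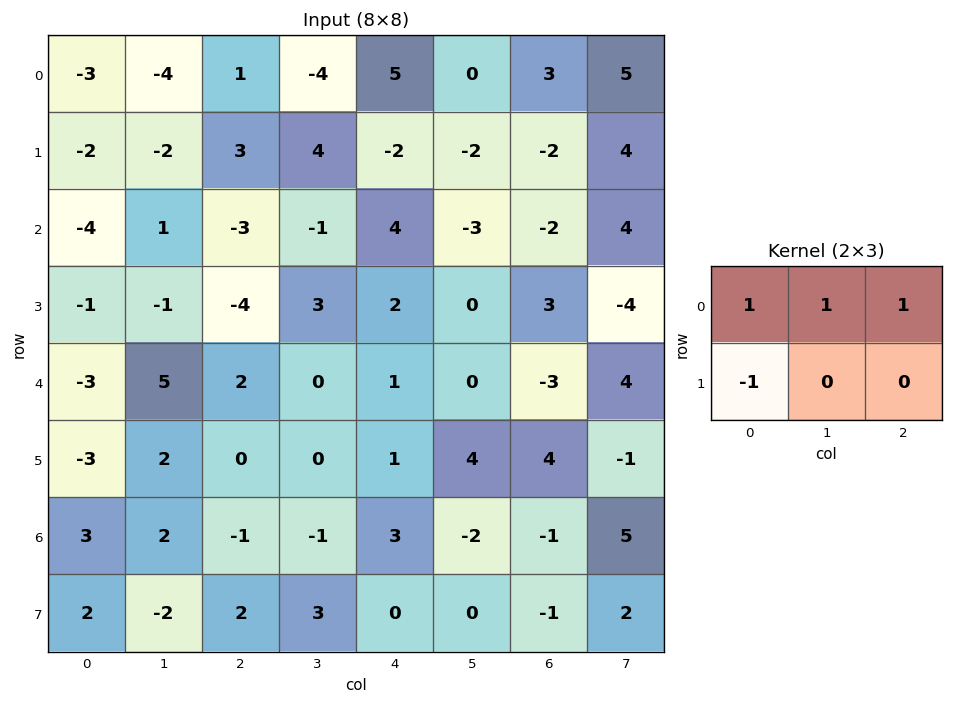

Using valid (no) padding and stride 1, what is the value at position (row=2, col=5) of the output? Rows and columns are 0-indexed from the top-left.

The receptive field on the input at this output position is [-3 -2 4 / 0 3 -4]. Elementwise product with the kernel and sum: -3·1 + -2·1 + 4·1 + 0·-1.

-1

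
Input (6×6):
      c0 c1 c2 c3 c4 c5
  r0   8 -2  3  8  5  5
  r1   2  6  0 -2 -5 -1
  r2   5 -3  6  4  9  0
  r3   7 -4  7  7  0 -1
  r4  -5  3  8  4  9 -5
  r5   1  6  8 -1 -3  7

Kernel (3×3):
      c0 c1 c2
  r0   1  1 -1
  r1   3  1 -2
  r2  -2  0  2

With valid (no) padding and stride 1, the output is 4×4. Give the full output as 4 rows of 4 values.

Output[0,0]: The receptive field on the input at this output position is [8 -2 3 / 2 6 0 / 5 -3 6]. Elementwise product with the kernel and sum: 8·1 + -2·1 + 3·-1 + 2·3 + 6·1 + 0·-2 + 5·-2 + 6·2.

17 29 20 -9
8 19 -7 -1
25 -18 31 18
-18 -9 2 55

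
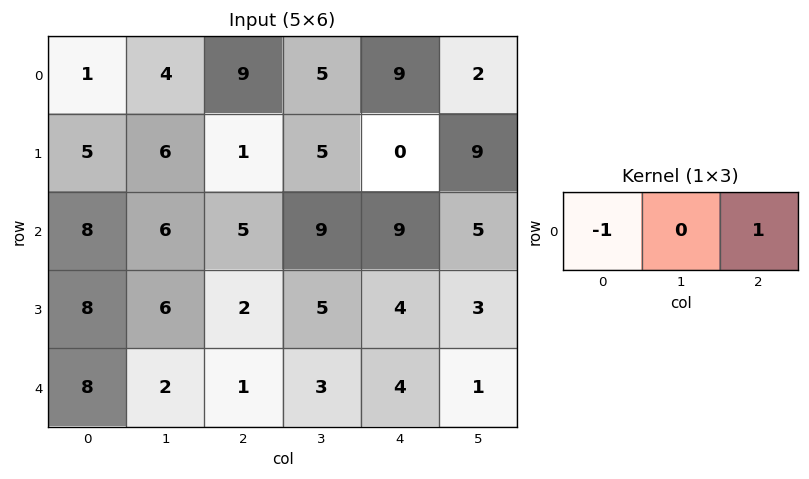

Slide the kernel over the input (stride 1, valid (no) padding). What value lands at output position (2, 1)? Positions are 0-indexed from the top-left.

3

The receptive field on the input at this output position is [6 5 9]. Elementwise product with the kernel and sum: 6·-1 + 9·1.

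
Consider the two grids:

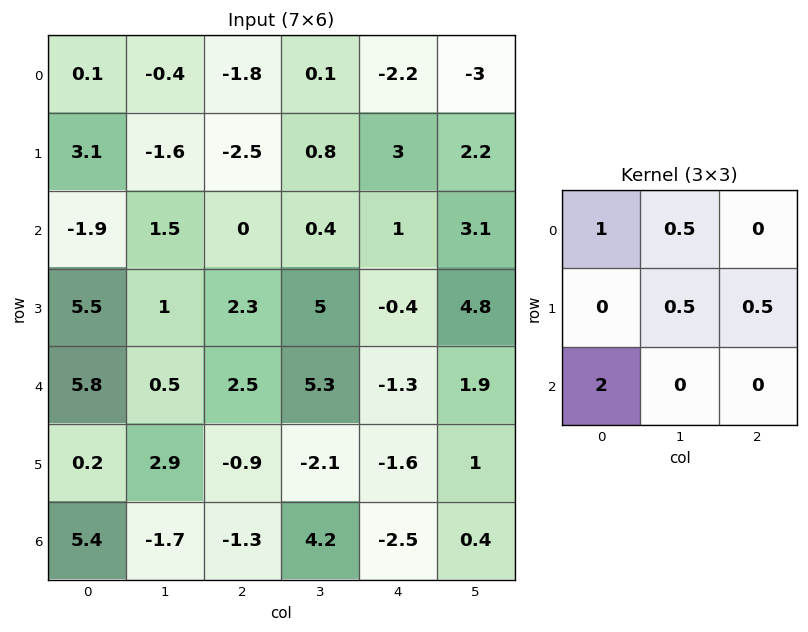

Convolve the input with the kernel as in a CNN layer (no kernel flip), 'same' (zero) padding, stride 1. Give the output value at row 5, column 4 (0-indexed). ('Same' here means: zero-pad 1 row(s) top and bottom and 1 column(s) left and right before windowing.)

12.75

The receptive field on the zero-padded input at this output position is [5.3 -1.3 1.9 / -2.1 -1.6 1 / 4.2 -2.5 0.4]. Elementwise product with the kernel and sum: 5.3·1 + -1.3·0.5 + -1.6·0.5 + 1·0.5 + 4.2·2.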